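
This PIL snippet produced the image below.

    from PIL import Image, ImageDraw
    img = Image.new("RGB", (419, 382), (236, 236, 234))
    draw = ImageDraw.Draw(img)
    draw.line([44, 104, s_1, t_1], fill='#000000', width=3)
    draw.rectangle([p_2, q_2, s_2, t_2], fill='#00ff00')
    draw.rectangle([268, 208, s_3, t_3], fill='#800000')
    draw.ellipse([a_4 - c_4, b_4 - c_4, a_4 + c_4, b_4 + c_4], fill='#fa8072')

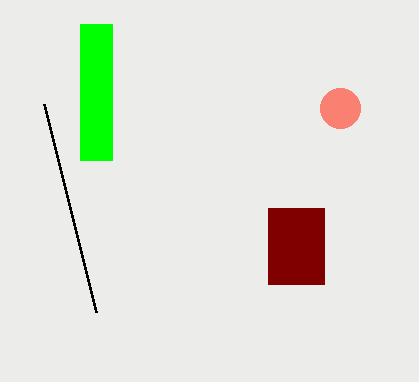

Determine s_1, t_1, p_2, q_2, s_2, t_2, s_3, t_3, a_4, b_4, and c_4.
s_1 = 96, t_1 = 312, p_2 = 80, q_2 = 24, s_2 = 112, t_2 = 160, s_3 = 324, t_3 = 284, a_4 = 340, b_4 = 108, c_4 = 20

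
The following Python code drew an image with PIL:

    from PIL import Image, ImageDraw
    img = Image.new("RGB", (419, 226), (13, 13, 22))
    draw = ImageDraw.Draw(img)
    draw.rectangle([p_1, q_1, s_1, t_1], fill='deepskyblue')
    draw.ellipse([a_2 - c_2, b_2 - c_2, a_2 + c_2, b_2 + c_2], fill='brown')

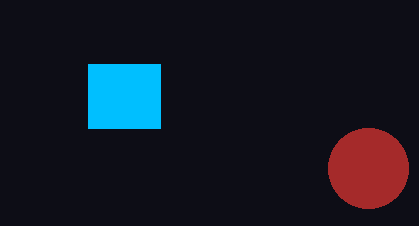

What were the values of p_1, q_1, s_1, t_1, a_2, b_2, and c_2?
p_1 = 88, q_1 = 64, s_1 = 160, t_1 = 128, a_2 = 368, b_2 = 168, c_2 = 40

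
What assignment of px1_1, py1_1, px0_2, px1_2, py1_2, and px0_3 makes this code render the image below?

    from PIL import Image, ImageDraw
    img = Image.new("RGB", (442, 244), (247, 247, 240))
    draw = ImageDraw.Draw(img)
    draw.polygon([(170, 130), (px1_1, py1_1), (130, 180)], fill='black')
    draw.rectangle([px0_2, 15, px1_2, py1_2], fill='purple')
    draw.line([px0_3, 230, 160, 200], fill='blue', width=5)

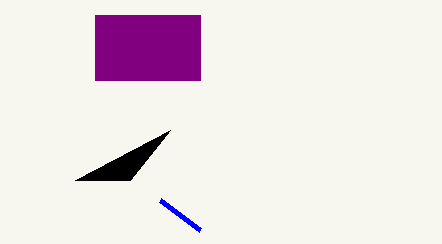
px1_1 = 75; py1_1 = 180; px0_2 = 95; px1_2 = 200; py1_2 = 80; px0_3 = 200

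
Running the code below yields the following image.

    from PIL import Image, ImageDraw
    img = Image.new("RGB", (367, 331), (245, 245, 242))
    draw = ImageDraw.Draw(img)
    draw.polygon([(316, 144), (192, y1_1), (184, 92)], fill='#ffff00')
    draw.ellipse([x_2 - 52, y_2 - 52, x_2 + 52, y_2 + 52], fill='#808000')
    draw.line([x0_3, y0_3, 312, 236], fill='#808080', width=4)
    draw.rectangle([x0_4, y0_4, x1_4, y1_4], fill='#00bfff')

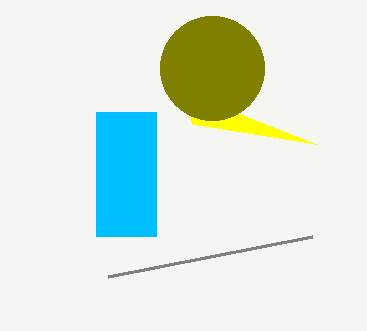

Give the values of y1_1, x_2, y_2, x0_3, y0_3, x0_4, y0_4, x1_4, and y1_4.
y1_1 = 124, x_2 = 212, y_2 = 68, x0_3 = 108, y0_3 = 276, x0_4 = 96, y0_4 = 112, x1_4 = 156, y1_4 = 236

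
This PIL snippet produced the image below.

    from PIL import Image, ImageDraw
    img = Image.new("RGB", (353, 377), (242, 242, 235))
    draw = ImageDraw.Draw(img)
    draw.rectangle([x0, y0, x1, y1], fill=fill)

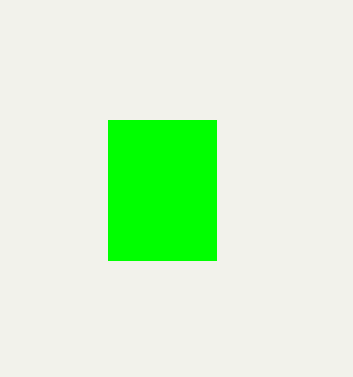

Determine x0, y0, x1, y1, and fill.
x0 = 108
y0 = 120
x1 = 216
y1 = 260
fill = 'lime'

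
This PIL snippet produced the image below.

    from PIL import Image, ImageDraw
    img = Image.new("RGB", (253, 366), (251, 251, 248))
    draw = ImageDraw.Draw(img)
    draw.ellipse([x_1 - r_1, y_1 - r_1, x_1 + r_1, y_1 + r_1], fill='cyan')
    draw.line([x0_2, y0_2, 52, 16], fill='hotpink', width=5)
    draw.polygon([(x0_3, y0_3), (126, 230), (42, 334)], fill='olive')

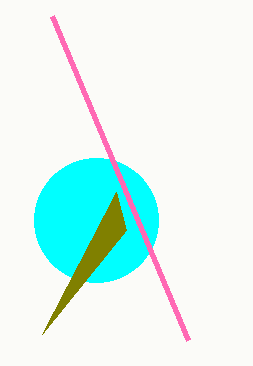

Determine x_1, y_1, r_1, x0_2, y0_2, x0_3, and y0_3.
x_1 = 96; y_1 = 220; r_1 = 62; x0_2 = 188; y0_2 = 340; x0_3 = 116; y0_3 = 192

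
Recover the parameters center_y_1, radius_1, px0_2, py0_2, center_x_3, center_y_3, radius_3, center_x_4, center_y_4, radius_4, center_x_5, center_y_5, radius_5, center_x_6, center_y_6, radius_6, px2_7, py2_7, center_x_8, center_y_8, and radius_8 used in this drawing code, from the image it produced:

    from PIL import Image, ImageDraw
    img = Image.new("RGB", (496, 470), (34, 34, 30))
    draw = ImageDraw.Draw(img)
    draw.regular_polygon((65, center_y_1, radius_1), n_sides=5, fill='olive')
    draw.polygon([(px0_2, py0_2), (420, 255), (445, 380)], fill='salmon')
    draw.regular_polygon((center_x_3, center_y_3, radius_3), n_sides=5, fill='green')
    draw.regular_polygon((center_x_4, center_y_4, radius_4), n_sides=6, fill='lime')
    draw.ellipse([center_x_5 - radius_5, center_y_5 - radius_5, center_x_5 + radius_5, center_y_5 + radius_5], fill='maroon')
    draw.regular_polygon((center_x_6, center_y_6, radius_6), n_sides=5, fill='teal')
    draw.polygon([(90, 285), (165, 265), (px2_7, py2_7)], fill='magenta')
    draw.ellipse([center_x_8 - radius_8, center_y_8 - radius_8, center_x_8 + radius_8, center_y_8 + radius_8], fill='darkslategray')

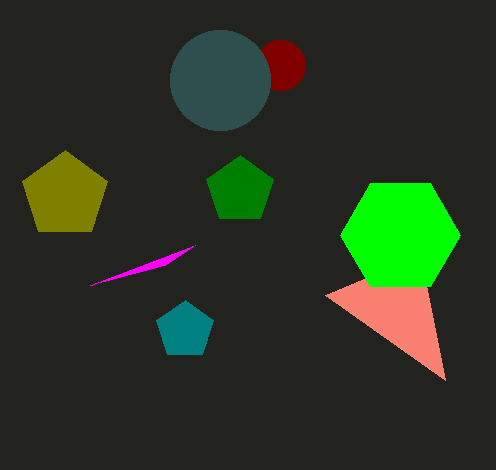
center_y_1 = 195, radius_1 = 45, px0_2 = 325, py0_2 = 295, center_x_3 = 240, center_y_3 = 190, radius_3 = 35, center_x_4 = 400, center_y_4 = 235, radius_4 = 60, center_x_5 = 280, center_y_5 = 65, radius_5 = 25, center_x_6 = 185, center_y_6 = 330, radius_6 = 30, px2_7 = 195, py2_7 = 245, center_x_8 = 220, center_y_8 = 80, radius_8 = 50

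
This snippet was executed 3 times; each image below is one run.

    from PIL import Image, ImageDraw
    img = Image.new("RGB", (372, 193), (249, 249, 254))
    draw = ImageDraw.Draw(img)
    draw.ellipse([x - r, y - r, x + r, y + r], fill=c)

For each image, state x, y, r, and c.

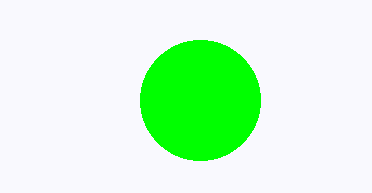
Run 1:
x = 200, y = 100, r = 60, c = 'lime'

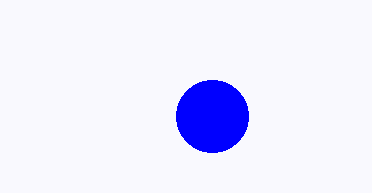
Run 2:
x = 212
y = 116
r = 36
c = 'blue'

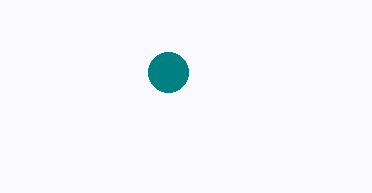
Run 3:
x = 168; y = 72; r = 20; c = 'teal'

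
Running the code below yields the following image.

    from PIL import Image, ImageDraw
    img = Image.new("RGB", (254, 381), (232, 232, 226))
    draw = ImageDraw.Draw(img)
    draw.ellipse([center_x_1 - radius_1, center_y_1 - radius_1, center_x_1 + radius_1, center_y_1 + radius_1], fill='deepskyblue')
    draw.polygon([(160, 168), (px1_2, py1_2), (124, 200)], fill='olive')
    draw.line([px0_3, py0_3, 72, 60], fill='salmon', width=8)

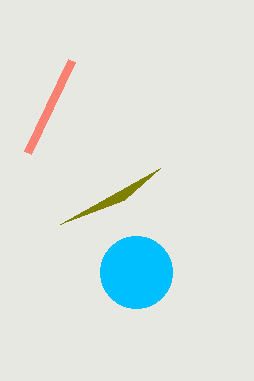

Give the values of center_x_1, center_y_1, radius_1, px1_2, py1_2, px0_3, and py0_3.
center_x_1 = 136
center_y_1 = 272
radius_1 = 36
px1_2 = 60
py1_2 = 224
px0_3 = 28
py0_3 = 152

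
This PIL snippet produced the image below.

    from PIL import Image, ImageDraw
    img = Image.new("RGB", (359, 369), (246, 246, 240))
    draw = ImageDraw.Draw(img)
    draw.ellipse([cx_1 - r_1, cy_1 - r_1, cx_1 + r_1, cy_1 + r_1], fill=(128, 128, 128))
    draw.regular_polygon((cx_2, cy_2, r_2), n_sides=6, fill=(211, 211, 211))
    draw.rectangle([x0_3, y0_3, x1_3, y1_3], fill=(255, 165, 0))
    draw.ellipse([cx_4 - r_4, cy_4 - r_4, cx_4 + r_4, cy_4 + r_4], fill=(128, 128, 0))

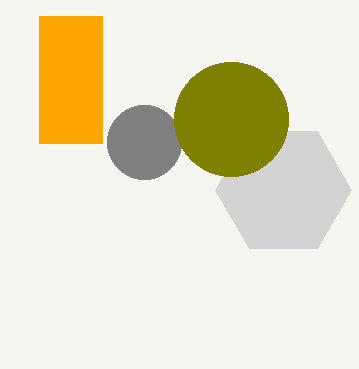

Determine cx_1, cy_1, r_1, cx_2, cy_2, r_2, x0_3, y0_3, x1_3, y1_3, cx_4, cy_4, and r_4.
cx_1 = 144; cy_1 = 142; r_1 = 37; cx_2 = 283; cy_2 = 190; r_2 = 68; x0_3 = 39; y0_3 = 16; x1_3 = 102; y1_3 = 143; cx_4 = 231; cy_4 = 119; r_4 = 57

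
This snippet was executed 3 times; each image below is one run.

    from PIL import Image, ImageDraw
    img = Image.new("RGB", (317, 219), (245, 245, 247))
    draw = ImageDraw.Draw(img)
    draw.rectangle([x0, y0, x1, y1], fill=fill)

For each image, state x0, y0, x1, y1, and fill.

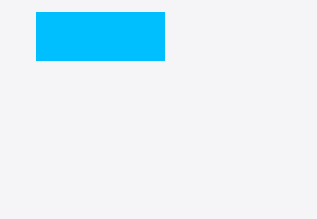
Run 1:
x0 = 36, y0 = 12, x1 = 164, y1 = 60, fill = 'deepskyblue'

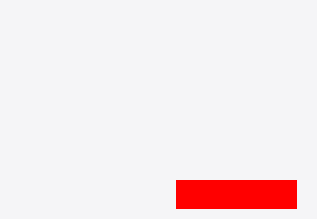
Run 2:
x0 = 176, y0 = 180, x1 = 296, y1 = 208, fill = 'red'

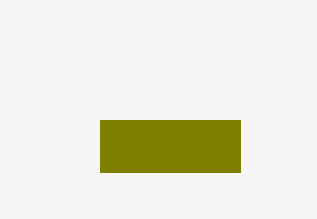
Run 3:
x0 = 100, y0 = 120, x1 = 240, y1 = 172, fill = 'olive'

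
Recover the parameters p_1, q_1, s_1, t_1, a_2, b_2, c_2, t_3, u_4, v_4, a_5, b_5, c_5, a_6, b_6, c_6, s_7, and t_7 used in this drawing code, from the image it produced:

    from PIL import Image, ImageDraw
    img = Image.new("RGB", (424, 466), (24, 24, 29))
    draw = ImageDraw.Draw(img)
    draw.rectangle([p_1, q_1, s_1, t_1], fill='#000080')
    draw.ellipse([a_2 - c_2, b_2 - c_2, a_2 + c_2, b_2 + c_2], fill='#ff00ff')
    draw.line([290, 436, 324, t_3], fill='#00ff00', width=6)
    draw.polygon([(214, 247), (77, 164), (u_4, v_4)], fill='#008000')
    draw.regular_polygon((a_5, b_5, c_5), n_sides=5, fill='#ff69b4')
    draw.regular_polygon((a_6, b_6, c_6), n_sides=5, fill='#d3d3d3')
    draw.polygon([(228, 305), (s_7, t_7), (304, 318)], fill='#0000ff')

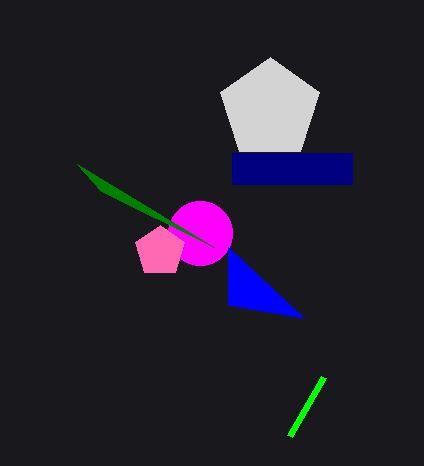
p_1 = 232
q_1 = 153
s_1 = 352
t_1 = 184
a_2 = 200
b_2 = 233
c_2 = 32
t_3 = 377
u_4 = 101
v_4 = 191
a_5 = 160
b_5 = 251
c_5 = 26
a_6 = 270
b_6 = 109
c_6 = 52
s_7 = 228
t_7 = 247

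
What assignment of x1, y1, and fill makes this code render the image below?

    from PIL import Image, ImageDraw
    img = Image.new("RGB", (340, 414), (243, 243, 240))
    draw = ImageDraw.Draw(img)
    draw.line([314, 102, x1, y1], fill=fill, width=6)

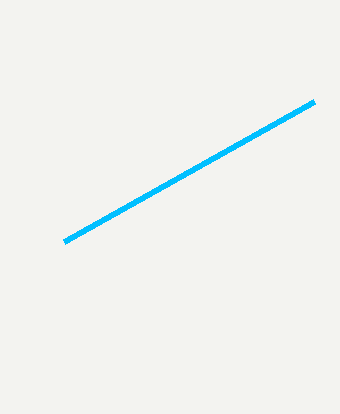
x1 = 64
y1 = 242
fill = 'deepskyblue'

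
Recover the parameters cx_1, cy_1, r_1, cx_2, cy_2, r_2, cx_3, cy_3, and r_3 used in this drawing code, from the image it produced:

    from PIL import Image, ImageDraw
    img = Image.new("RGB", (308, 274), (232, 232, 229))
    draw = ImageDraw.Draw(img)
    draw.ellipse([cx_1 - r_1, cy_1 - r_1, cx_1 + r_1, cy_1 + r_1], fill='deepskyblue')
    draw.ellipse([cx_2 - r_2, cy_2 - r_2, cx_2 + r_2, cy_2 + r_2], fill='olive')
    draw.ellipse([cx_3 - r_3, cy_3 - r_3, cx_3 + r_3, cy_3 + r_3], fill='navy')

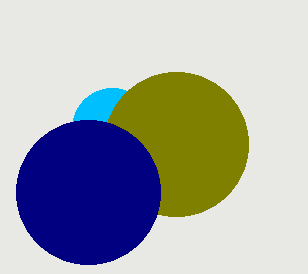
cx_1 = 112, cy_1 = 128, r_1 = 40, cx_2 = 176, cy_2 = 144, r_2 = 72, cx_3 = 88, cy_3 = 192, r_3 = 72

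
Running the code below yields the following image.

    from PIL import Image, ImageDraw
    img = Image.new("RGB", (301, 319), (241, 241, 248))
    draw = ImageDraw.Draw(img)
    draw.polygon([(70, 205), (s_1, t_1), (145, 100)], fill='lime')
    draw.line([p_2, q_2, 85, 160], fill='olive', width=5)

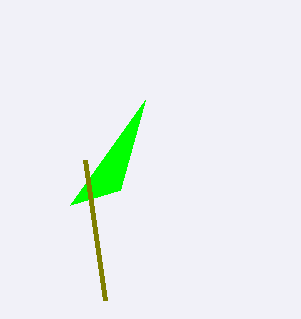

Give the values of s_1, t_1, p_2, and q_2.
s_1 = 120; t_1 = 190; p_2 = 105; q_2 = 300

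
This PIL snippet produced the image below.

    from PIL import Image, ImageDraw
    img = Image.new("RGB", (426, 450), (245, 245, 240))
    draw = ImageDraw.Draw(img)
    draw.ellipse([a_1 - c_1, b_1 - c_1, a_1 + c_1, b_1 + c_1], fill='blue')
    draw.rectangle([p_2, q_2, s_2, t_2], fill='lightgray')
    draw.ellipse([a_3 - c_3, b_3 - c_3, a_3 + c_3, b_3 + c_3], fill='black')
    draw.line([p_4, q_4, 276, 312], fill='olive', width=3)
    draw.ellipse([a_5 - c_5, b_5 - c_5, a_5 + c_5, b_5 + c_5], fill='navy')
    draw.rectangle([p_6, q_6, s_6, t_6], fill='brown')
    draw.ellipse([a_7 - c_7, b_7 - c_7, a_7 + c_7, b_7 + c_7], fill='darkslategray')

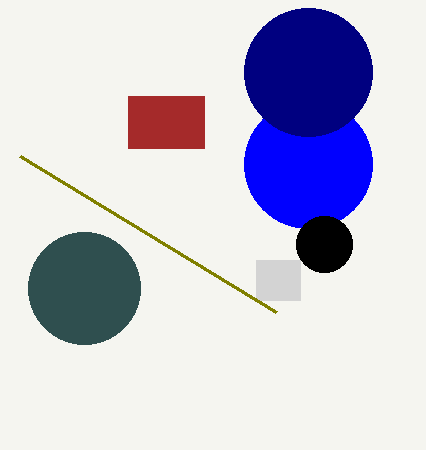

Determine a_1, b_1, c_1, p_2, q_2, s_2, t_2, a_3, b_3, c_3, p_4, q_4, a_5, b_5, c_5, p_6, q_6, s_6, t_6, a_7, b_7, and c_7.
a_1 = 308; b_1 = 164; c_1 = 64; p_2 = 256; q_2 = 260; s_2 = 300; t_2 = 300; a_3 = 324; b_3 = 244; c_3 = 28; p_4 = 20; q_4 = 156; a_5 = 308; b_5 = 72; c_5 = 64; p_6 = 128; q_6 = 96; s_6 = 204; t_6 = 148; a_7 = 84; b_7 = 288; c_7 = 56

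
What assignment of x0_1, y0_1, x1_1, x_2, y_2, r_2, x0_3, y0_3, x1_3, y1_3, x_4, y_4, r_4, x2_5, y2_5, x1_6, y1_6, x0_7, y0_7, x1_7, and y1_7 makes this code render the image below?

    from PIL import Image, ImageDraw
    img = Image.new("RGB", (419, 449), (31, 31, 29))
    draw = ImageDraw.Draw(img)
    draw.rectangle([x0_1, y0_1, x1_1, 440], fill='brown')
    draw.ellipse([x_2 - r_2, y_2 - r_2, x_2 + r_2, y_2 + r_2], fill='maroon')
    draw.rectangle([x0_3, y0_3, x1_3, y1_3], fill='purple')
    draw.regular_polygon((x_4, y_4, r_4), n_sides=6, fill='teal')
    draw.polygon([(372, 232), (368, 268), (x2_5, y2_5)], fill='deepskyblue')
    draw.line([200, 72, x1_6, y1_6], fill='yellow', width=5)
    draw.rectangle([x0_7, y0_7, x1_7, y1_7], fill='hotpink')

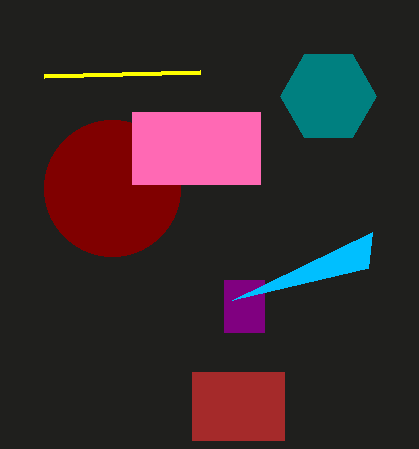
x0_1 = 192, y0_1 = 372, x1_1 = 284, x_2 = 112, y_2 = 188, r_2 = 68, x0_3 = 224, y0_3 = 280, x1_3 = 264, y1_3 = 332, x_4 = 328, y_4 = 96, r_4 = 48, x2_5 = 232, y2_5 = 300, x1_6 = 44, y1_6 = 76, x0_7 = 132, y0_7 = 112, x1_7 = 260, y1_7 = 184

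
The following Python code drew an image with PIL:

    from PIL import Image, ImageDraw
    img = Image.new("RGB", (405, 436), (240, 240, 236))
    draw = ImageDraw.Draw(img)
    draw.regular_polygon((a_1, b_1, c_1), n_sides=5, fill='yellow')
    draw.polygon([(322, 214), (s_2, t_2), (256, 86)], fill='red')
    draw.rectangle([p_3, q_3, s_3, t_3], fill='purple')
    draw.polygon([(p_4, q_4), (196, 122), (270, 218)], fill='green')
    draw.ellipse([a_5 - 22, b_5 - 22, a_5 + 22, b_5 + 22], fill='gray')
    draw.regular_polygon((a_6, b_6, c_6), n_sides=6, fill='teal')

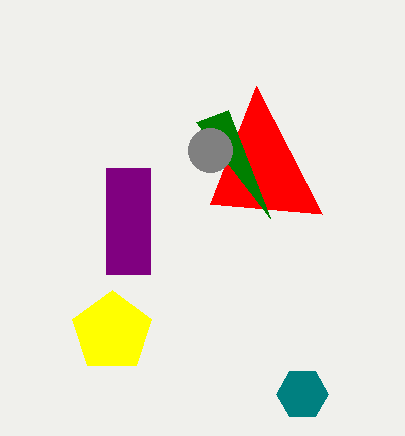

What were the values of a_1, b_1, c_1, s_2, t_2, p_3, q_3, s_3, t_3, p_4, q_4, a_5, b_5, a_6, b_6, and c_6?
a_1 = 112
b_1 = 332
c_1 = 42
s_2 = 210
t_2 = 204
p_3 = 106
q_3 = 168
s_3 = 150
t_3 = 274
p_4 = 228
q_4 = 110
a_5 = 210
b_5 = 150
a_6 = 302
b_6 = 394
c_6 = 26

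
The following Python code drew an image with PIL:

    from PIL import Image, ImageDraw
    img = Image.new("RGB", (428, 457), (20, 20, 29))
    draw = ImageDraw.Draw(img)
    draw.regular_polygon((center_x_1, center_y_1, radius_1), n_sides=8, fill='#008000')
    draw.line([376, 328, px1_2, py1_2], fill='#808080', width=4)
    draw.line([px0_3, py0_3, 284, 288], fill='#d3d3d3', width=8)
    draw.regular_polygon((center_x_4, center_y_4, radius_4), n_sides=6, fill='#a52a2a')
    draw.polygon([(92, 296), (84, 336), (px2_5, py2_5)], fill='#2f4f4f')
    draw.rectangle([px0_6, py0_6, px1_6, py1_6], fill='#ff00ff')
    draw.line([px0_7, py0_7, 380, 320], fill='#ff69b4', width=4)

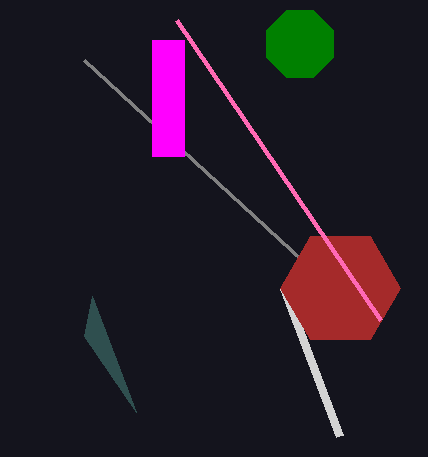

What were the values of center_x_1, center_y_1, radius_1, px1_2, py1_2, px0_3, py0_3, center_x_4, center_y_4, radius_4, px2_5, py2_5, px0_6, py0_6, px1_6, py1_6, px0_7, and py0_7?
center_x_1 = 300; center_y_1 = 44; radius_1 = 36; px1_2 = 84; py1_2 = 60; px0_3 = 340; py0_3 = 436; center_x_4 = 340; center_y_4 = 288; radius_4 = 60; px2_5 = 136; py2_5 = 412; px0_6 = 152; py0_6 = 40; px1_6 = 184; py1_6 = 156; px0_7 = 176; py0_7 = 20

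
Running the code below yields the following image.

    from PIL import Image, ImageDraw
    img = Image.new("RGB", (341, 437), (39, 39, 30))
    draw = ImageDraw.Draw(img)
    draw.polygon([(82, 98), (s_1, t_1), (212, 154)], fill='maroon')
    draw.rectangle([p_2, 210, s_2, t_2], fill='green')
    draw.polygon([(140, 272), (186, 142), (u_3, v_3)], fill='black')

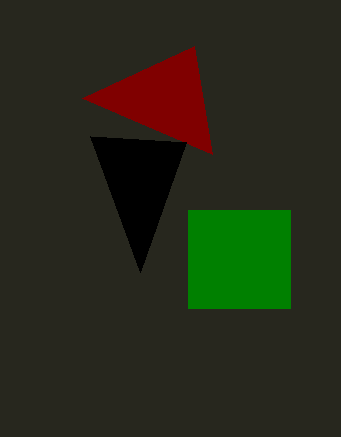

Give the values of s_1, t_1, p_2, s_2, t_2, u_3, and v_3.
s_1 = 194, t_1 = 46, p_2 = 188, s_2 = 290, t_2 = 308, u_3 = 90, v_3 = 136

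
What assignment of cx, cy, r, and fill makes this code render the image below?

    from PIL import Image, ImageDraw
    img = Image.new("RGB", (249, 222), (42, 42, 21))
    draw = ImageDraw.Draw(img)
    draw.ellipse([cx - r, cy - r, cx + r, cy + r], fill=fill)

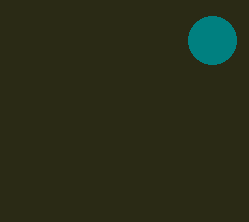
cx = 212, cy = 40, r = 24, fill = 'teal'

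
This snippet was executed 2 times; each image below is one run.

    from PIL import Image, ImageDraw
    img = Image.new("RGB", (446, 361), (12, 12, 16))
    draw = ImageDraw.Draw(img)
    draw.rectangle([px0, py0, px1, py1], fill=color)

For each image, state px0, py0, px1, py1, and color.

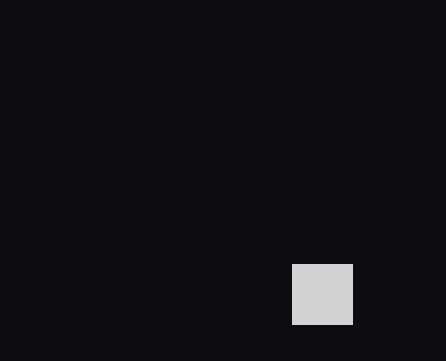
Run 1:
px0 = 292; py0 = 264; px1 = 352; py1 = 324; color = 'lightgray'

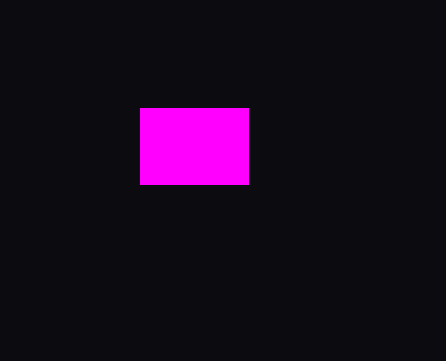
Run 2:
px0 = 140
py0 = 108
px1 = 248
py1 = 184
color = 'magenta'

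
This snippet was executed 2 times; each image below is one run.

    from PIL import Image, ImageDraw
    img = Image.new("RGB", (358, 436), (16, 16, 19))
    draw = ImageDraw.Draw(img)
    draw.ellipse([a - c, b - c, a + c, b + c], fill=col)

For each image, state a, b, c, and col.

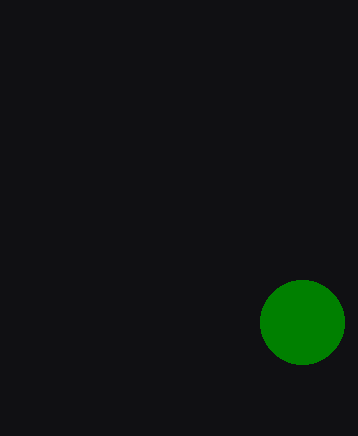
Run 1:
a = 302
b = 322
c = 42
col = 'green'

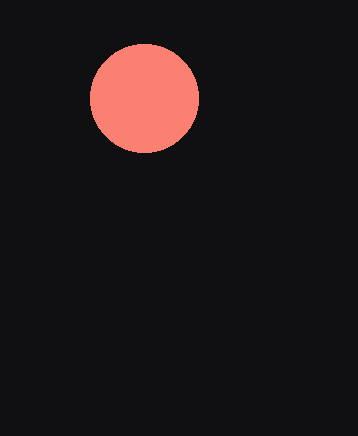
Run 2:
a = 144, b = 98, c = 54, col = 'salmon'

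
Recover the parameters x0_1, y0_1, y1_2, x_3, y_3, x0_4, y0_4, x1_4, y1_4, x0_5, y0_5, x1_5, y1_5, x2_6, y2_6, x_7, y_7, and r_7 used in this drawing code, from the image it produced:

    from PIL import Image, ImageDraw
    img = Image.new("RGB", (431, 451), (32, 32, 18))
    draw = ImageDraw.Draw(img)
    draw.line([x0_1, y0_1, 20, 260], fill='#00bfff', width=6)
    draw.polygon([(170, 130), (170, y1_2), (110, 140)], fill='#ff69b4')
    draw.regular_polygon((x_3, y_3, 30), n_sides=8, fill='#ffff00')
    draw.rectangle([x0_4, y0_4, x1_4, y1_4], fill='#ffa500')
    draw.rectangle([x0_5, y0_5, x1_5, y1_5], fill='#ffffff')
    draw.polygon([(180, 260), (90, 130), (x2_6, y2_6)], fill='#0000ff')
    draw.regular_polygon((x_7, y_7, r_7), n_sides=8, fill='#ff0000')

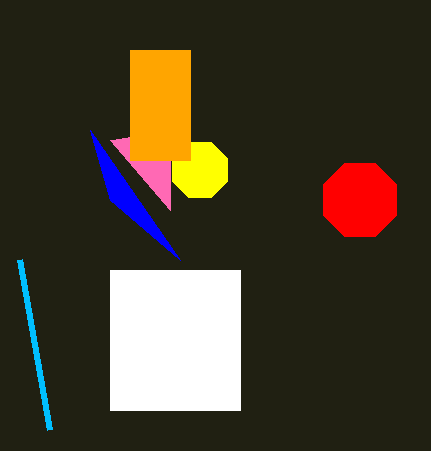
x0_1 = 50; y0_1 = 430; y1_2 = 210; x_3 = 200; y_3 = 170; x0_4 = 130; y0_4 = 50; x1_4 = 190; y1_4 = 160; x0_5 = 110; y0_5 = 270; x1_5 = 240; y1_5 = 410; x2_6 = 110; y2_6 = 200; x_7 = 360; y_7 = 200; r_7 = 40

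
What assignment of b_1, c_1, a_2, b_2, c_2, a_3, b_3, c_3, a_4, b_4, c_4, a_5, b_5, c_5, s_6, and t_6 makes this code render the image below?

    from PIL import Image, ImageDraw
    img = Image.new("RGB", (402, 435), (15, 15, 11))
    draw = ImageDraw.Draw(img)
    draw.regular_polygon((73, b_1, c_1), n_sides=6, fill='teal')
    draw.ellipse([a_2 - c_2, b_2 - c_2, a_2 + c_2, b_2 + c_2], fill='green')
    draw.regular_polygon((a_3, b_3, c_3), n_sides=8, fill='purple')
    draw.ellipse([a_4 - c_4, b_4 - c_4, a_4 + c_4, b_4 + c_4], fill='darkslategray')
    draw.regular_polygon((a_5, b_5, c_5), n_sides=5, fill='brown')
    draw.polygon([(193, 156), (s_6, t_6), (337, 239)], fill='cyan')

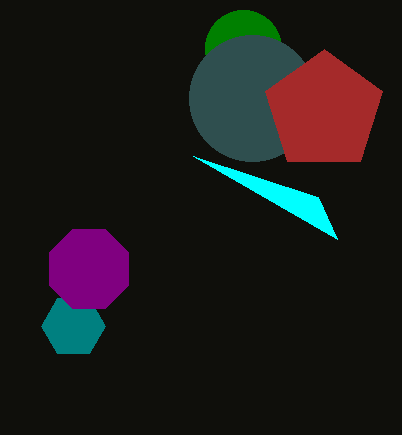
b_1 = 326; c_1 = 32; a_2 = 243; b_2 = 48; c_2 = 38; a_3 = 89; b_3 = 269; c_3 = 43; a_4 = 252; b_4 = 98; c_4 = 63; a_5 = 324; b_5 = 111; c_5 = 62; s_6 = 318; t_6 = 197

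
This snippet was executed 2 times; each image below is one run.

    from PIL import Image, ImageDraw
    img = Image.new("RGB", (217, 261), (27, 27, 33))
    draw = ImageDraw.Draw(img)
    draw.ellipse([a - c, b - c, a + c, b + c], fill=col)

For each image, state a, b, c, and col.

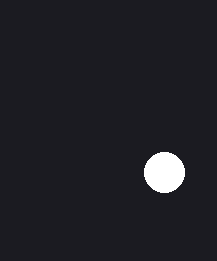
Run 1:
a = 164, b = 172, c = 20, col = 'white'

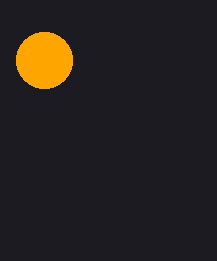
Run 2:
a = 44, b = 60, c = 28, col = 'orange'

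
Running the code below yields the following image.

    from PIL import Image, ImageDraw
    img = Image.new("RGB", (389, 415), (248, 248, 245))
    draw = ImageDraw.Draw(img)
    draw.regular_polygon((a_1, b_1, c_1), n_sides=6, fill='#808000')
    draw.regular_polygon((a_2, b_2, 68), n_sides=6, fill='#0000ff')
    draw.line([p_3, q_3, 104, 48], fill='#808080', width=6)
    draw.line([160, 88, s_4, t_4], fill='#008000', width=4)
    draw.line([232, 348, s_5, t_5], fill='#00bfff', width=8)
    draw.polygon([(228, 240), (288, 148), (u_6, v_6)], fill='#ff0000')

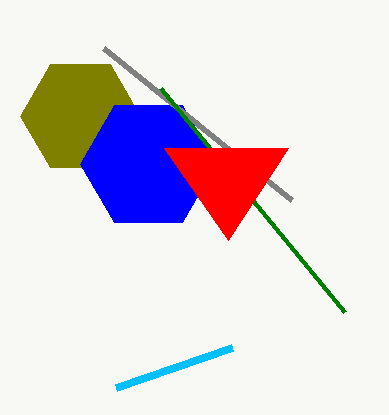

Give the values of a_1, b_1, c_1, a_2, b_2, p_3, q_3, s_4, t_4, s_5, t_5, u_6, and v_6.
a_1 = 80; b_1 = 116; c_1 = 60; a_2 = 148; b_2 = 164; p_3 = 292; q_3 = 200; s_4 = 344; t_4 = 312; s_5 = 116; t_5 = 388; u_6 = 164; v_6 = 148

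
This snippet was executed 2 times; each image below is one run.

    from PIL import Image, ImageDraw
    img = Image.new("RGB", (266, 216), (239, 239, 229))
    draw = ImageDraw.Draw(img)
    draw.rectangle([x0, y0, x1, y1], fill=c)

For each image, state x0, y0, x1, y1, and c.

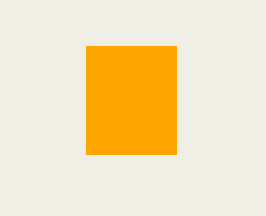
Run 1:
x0 = 86
y0 = 46
x1 = 176
y1 = 154
c = 'orange'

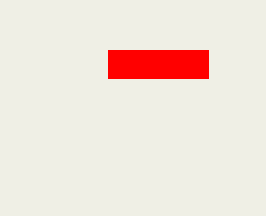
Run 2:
x0 = 108; y0 = 50; x1 = 208; y1 = 78; c = 'red'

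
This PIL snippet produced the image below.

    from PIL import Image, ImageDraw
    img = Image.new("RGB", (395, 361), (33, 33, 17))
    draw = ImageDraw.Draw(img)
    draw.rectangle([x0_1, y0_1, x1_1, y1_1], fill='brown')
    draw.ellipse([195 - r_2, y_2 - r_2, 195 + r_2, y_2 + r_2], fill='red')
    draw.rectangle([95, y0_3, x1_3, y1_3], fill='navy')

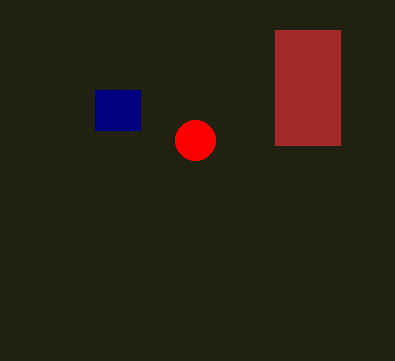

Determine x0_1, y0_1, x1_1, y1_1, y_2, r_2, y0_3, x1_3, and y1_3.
x0_1 = 275, y0_1 = 30, x1_1 = 340, y1_1 = 145, y_2 = 140, r_2 = 20, y0_3 = 90, x1_3 = 140, y1_3 = 130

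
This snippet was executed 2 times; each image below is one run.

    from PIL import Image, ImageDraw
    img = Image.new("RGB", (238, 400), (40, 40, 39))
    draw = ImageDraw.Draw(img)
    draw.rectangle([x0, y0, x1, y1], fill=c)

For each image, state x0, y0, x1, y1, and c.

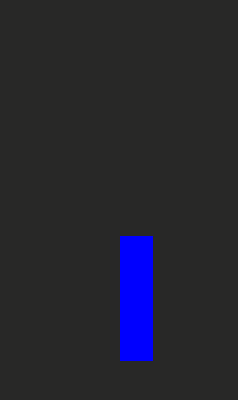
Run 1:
x0 = 120, y0 = 236, x1 = 152, y1 = 360, c = 'blue'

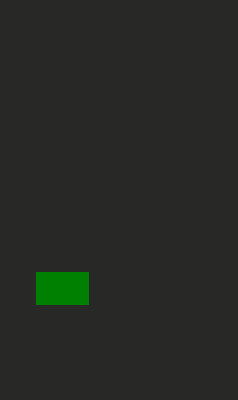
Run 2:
x0 = 36; y0 = 272; x1 = 88; y1 = 304; c = 'green'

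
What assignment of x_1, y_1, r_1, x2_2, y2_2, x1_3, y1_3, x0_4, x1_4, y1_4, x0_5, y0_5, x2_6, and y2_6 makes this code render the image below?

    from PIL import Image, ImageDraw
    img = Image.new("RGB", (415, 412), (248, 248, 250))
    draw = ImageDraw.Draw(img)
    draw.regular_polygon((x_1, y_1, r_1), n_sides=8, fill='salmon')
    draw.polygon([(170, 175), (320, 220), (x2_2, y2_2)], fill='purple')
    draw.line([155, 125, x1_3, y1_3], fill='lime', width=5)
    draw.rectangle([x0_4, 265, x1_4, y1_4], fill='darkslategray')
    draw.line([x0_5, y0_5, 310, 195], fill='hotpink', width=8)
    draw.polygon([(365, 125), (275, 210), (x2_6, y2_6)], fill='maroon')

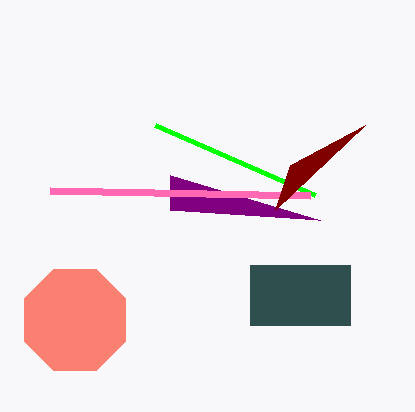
x_1 = 75; y_1 = 320; r_1 = 55; x2_2 = 170; y2_2 = 210; x1_3 = 315; y1_3 = 195; x0_4 = 250; x1_4 = 350; y1_4 = 325; x0_5 = 50; y0_5 = 190; x2_6 = 290; y2_6 = 165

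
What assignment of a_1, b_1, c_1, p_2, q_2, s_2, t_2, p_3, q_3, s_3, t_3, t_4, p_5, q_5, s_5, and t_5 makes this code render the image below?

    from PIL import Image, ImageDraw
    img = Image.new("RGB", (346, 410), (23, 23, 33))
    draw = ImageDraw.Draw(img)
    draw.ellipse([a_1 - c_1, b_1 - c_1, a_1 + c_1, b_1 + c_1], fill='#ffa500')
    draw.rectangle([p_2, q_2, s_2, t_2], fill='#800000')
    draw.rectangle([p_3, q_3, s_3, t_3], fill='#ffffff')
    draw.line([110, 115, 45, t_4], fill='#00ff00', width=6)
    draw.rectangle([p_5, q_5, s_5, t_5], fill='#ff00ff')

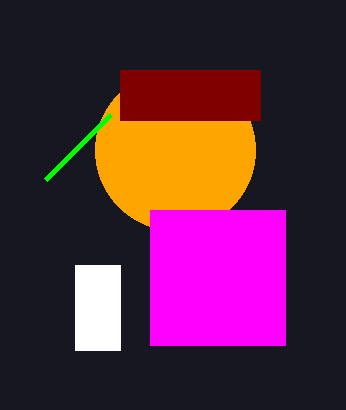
a_1 = 175, b_1 = 150, c_1 = 80, p_2 = 120, q_2 = 70, s_2 = 260, t_2 = 120, p_3 = 75, q_3 = 265, s_3 = 120, t_3 = 350, t_4 = 180, p_5 = 150, q_5 = 210, s_5 = 285, t_5 = 345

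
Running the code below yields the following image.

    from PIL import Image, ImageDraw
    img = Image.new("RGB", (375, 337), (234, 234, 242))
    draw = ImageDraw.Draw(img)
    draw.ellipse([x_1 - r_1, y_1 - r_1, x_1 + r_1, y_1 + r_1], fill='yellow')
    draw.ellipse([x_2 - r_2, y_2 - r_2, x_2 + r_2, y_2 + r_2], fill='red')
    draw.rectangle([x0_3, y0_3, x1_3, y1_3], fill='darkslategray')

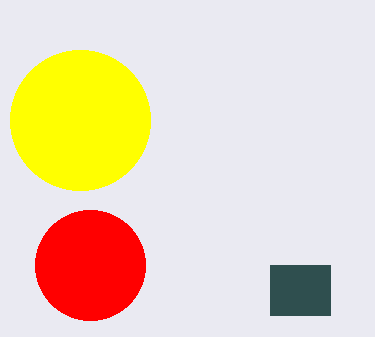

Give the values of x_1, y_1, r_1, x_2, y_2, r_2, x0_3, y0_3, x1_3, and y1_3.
x_1 = 80
y_1 = 120
r_1 = 70
x_2 = 90
y_2 = 265
r_2 = 55
x0_3 = 270
y0_3 = 265
x1_3 = 330
y1_3 = 315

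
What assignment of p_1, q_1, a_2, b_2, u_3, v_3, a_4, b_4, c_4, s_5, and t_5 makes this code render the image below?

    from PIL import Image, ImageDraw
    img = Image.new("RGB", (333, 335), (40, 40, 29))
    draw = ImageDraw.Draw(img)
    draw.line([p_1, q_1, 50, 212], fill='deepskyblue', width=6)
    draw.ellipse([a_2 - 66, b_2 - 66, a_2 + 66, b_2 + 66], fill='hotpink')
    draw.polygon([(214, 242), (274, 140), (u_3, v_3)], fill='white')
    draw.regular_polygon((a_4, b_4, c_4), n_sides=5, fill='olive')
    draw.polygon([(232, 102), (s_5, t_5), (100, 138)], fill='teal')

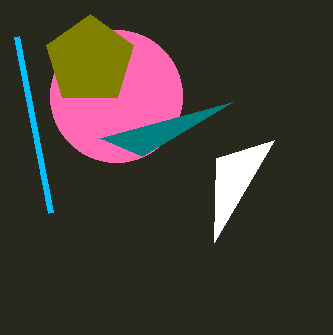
p_1 = 16
q_1 = 36
a_2 = 116
b_2 = 96
u_3 = 216
v_3 = 158
a_4 = 90
b_4 = 60
c_4 = 46
s_5 = 142
t_5 = 156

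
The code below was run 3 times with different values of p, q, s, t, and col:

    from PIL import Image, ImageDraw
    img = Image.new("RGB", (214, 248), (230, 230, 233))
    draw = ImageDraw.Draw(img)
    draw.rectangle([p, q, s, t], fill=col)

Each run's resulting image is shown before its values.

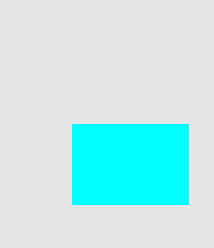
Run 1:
p = 72
q = 124
s = 188
t = 204
col = 'cyan'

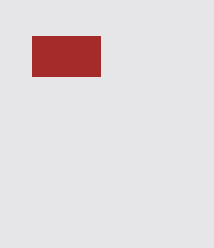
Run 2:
p = 32
q = 36
s = 100
t = 76
col = 'brown'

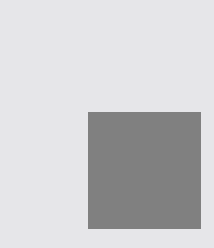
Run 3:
p = 88, q = 112, s = 200, t = 228, col = 'gray'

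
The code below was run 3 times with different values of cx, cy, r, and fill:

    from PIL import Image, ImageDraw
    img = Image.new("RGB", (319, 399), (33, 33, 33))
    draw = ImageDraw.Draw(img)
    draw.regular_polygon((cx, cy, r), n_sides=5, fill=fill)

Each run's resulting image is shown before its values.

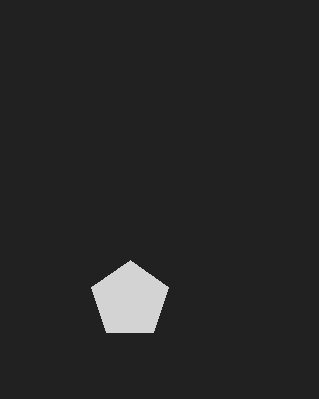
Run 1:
cx = 130; cy = 300; r = 40; fill = 'lightgray'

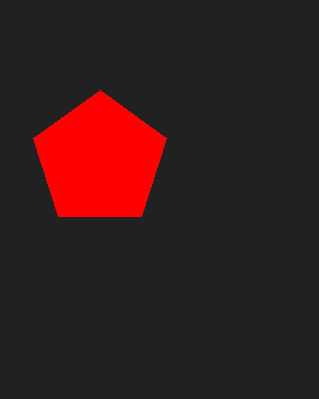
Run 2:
cx = 100
cy = 160
r = 70
fill = 'red'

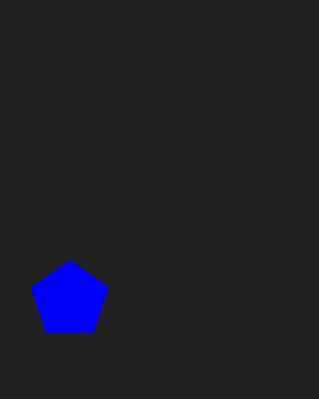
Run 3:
cx = 70; cy = 300; r = 40; fill = 'blue'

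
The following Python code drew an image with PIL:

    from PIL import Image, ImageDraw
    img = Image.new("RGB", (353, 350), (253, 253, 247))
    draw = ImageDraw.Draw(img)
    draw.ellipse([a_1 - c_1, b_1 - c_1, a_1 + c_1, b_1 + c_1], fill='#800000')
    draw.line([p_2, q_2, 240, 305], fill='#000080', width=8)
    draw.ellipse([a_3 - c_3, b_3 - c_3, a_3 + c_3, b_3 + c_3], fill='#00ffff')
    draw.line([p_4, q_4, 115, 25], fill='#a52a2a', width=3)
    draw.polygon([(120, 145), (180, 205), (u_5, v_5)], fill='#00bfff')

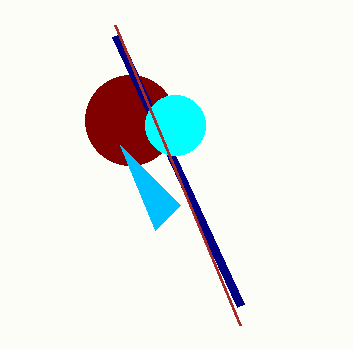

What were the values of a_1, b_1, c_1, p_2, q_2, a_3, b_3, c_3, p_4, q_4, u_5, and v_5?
a_1 = 130, b_1 = 120, c_1 = 45, p_2 = 115, q_2 = 35, a_3 = 175, b_3 = 125, c_3 = 30, p_4 = 240, q_4 = 325, u_5 = 155, v_5 = 230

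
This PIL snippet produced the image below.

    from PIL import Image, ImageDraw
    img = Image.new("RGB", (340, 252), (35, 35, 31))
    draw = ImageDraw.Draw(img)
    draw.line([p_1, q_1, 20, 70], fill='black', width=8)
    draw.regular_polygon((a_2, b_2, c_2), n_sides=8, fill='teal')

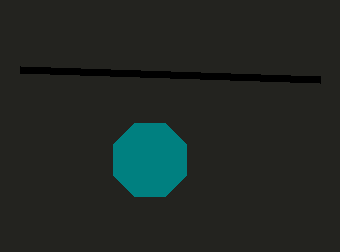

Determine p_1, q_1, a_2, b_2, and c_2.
p_1 = 320, q_1 = 80, a_2 = 150, b_2 = 160, c_2 = 40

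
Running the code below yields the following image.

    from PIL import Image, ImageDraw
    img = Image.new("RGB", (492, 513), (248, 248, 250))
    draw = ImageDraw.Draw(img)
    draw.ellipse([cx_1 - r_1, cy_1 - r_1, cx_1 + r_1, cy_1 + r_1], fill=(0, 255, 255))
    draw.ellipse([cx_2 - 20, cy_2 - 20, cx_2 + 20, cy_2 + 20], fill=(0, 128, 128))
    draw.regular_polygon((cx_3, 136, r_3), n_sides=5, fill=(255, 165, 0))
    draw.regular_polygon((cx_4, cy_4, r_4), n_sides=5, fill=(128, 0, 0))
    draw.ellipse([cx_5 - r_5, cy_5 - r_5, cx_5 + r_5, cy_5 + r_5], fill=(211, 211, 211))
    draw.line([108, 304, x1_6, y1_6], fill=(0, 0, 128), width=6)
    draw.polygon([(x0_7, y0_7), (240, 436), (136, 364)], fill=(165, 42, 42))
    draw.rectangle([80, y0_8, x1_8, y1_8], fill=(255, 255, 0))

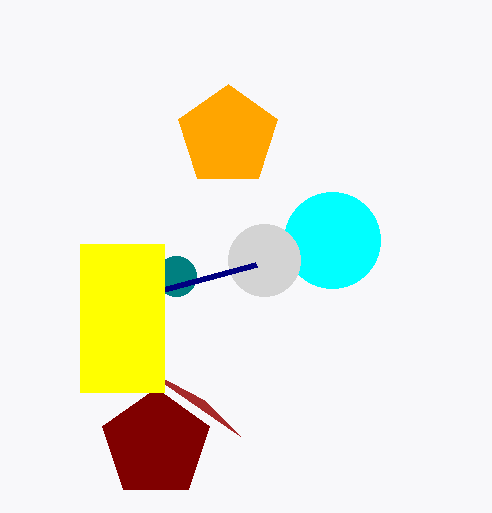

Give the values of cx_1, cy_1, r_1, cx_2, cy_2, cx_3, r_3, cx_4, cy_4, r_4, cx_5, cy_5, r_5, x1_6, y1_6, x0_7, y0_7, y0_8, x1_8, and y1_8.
cx_1 = 332; cy_1 = 240; r_1 = 48; cx_2 = 176; cy_2 = 276; cx_3 = 228; r_3 = 52; cx_4 = 156; cy_4 = 444; r_4 = 56; cx_5 = 264; cy_5 = 260; r_5 = 36; x1_6 = 256; y1_6 = 264; x0_7 = 204; y0_7 = 400; y0_8 = 244; x1_8 = 164; y1_8 = 392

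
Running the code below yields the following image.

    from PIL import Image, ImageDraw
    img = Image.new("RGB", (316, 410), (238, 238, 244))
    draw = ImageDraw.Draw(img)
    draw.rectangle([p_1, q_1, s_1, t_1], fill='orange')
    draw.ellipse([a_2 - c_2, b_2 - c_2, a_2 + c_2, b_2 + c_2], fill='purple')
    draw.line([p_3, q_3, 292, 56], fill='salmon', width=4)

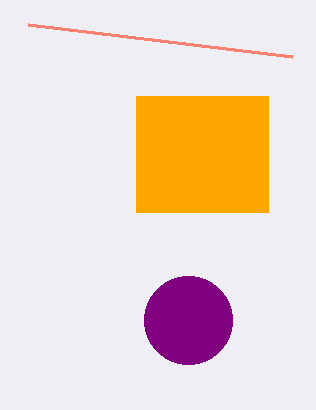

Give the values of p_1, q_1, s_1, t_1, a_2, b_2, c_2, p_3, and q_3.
p_1 = 136, q_1 = 96, s_1 = 268, t_1 = 212, a_2 = 188, b_2 = 320, c_2 = 44, p_3 = 28, q_3 = 24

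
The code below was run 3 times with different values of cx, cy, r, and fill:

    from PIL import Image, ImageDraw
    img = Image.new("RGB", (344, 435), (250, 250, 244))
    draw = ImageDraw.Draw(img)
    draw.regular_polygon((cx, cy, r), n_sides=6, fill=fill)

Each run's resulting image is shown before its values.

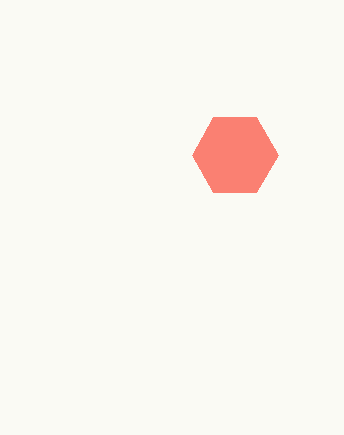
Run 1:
cx = 235
cy = 155
r = 43
fill = 'salmon'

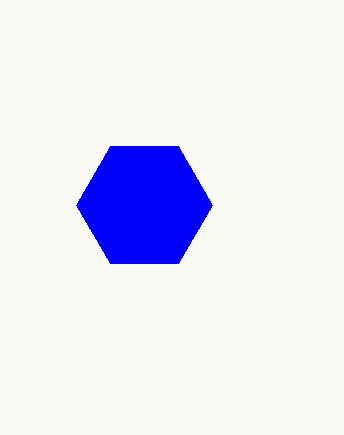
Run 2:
cx = 144; cy = 205; r = 68; fill = 'blue'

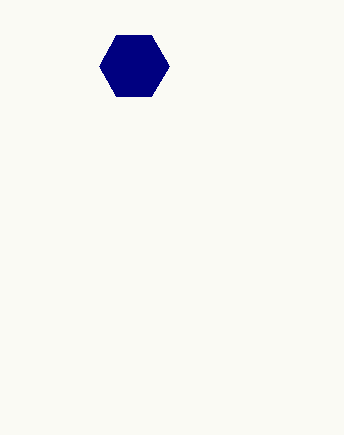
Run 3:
cx = 134
cy = 66
r = 35
fill = 'navy'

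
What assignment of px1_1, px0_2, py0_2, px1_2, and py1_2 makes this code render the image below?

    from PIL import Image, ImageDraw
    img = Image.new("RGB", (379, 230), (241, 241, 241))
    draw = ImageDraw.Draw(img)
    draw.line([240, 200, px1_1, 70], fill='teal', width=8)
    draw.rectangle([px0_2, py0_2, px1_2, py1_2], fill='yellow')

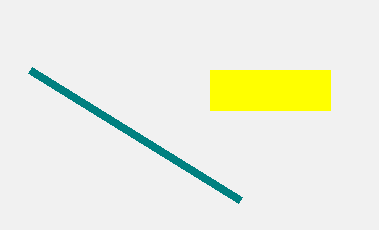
px1_1 = 30
px0_2 = 210
py0_2 = 70
px1_2 = 330
py1_2 = 110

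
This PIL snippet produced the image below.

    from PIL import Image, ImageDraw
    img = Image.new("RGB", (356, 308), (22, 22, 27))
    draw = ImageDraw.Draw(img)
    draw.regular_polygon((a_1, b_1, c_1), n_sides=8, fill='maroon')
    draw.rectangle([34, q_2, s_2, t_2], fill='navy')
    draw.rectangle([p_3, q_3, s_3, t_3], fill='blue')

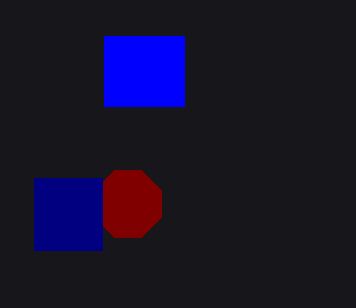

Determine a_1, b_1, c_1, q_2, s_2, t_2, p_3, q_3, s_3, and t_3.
a_1 = 128, b_1 = 204, c_1 = 36, q_2 = 178, s_2 = 102, t_2 = 250, p_3 = 104, q_3 = 36, s_3 = 184, t_3 = 106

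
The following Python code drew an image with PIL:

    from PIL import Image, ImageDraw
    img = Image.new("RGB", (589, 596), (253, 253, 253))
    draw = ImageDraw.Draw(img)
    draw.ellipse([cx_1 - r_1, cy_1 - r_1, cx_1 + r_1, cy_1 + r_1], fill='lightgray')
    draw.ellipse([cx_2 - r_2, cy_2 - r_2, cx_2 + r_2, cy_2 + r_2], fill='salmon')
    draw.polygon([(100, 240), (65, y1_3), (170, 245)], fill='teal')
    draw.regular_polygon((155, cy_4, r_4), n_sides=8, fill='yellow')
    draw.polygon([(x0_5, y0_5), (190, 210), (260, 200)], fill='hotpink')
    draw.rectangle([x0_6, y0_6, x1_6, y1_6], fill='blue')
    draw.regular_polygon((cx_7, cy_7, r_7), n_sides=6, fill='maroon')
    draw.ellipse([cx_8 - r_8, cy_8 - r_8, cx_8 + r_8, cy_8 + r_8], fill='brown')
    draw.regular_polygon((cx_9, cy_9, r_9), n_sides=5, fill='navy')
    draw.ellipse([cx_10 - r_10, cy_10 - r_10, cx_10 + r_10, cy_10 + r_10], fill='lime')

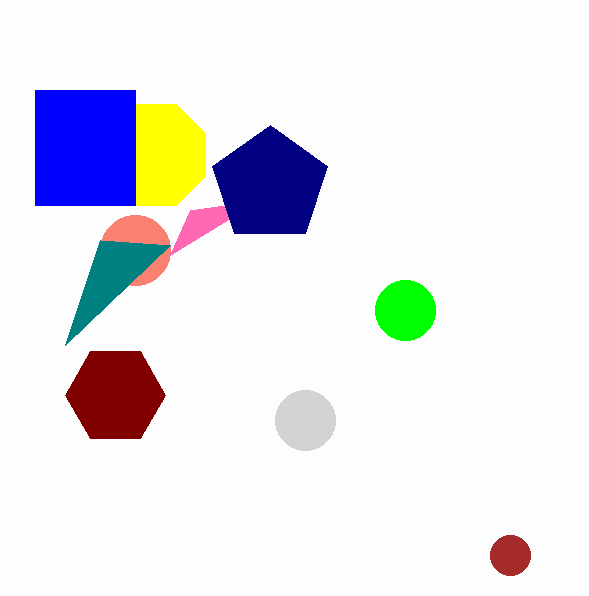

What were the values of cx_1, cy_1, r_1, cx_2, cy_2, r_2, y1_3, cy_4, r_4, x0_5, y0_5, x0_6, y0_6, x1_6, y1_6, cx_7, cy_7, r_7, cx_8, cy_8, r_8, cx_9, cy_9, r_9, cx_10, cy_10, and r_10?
cx_1 = 305
cy_1 = 420
r_1 = 30
cx_2 = 135
cy_2 = 250
r_2 = 35
y1_3 = 345
cy_4 = 155
r_4 = 55
x0_5 = 170
y0_5 = 255
x0_6 = 35
y0_6 = 90
x1_6 = 135
y1_6 = 205
cx_7 = 115
cy_7 = 395
r_7 = 50
cx_8 = 510
cy_8 = 555
r_8 = 20
cx_9 = 270
cy_9 = 185
r_9 = 60
cx_10 = 405
cy_10 = 310
r_10 = 30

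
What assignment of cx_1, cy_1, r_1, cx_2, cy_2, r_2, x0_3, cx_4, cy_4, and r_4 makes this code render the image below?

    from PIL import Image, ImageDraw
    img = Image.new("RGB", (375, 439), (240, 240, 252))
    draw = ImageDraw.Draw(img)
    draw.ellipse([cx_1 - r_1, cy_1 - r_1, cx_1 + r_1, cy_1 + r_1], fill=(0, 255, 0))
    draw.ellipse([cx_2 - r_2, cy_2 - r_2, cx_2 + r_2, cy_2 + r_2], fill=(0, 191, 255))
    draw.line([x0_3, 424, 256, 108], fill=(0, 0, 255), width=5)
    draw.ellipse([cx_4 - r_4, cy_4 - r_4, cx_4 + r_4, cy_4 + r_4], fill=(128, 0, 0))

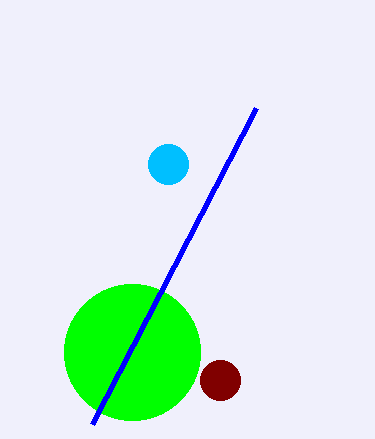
cx_1 = 132; cy_1 = 352; r_1 = 68; cx_2 = 168; cy_2 = 164; r_2 = 20; x0_3 = 92; cx_4 = 220; cy_4 = 380; r_4 = 20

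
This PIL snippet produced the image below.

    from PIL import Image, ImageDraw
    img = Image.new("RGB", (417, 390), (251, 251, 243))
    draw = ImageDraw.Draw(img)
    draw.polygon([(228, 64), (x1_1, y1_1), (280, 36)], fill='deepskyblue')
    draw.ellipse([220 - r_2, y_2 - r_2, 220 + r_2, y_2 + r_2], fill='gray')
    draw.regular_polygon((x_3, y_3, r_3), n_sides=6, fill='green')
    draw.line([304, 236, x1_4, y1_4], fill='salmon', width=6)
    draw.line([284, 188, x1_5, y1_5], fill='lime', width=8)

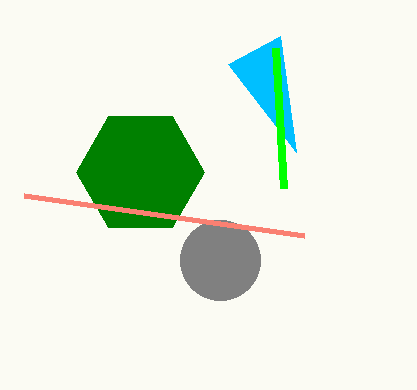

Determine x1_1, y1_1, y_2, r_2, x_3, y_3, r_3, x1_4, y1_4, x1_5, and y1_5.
x1_1 = 296
y1_1 = 152
y_2 = 260
r_2 = 40
x_3 = 140
y_3 = 172
r_3 = 64
x1_4 = 24
y1_4 = 196
x1_5 = 276
y1_5 = 48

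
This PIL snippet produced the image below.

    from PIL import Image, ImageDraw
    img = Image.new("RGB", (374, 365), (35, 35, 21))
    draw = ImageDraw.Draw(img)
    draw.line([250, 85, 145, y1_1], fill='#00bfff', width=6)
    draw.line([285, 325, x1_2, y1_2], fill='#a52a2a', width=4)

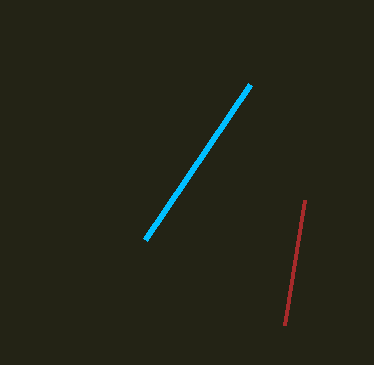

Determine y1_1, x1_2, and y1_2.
y1_1 = 240, x1_2 = 305, y1_2 = 200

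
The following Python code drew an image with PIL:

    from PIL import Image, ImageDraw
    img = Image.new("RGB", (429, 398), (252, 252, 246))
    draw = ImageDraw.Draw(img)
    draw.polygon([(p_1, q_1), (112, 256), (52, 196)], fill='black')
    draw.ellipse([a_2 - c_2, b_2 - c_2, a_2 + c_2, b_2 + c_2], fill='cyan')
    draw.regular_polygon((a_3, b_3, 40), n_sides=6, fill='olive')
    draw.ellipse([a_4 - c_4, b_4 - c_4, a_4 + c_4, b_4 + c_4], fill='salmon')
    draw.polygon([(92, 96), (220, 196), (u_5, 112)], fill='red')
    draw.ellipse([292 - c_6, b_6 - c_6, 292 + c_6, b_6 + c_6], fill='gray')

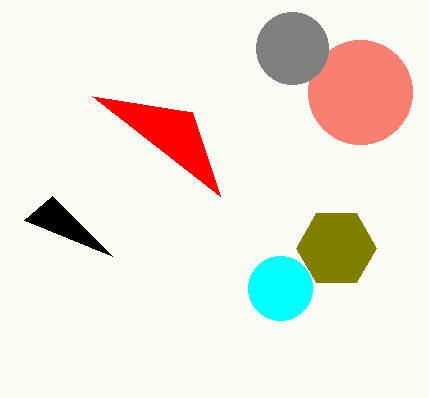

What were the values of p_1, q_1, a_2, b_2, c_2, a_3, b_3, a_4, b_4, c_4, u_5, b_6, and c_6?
p_1 = 24; q_1 = 220; a_2 = 280; b_2 = 288; c_2 = 32; a_3 = 336; b_3 = 248; a_4 = 360; b_4 = 92; c_4 = 52; u_5 = 192; b_6 = 48; c_6 = 36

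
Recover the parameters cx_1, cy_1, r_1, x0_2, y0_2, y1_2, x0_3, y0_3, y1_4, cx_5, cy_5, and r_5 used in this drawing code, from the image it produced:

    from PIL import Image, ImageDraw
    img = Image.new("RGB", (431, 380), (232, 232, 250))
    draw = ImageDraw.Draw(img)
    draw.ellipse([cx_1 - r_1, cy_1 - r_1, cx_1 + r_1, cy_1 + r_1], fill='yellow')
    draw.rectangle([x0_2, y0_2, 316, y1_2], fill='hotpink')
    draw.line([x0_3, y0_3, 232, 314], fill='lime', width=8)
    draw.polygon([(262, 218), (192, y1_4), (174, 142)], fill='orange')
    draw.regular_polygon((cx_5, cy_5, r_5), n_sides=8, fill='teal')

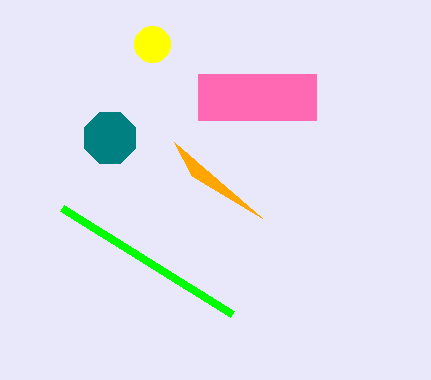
cx_1 = 152, cy_1 = 44, r_1 = 18, x0_2 = 198, y0_2 = 74, y1_2 = 120, x0_3 = 62, y0_3 = 208, y1_4 = 176, cx_5 = 110, cy_5 = 138, r_5 = 28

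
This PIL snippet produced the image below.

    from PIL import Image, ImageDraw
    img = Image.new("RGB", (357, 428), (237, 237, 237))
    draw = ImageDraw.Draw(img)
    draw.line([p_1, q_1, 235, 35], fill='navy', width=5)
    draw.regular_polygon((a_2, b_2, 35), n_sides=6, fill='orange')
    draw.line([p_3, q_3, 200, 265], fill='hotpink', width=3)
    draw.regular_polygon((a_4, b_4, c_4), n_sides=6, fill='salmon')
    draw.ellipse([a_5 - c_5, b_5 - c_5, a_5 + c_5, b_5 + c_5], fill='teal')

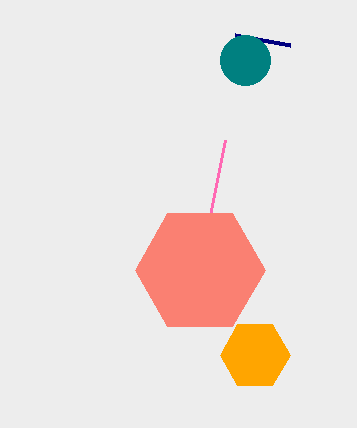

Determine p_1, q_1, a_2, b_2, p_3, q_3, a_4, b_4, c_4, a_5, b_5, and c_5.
p_1 = 290, q_1 = 45, a_2 = 255, b_2 = 355, p_3 = 225, q_3 = 140, a_4 = 200, b_4 = 270, c_4 = 65, a_5 = 245, b_5 = 60, c_5 = 25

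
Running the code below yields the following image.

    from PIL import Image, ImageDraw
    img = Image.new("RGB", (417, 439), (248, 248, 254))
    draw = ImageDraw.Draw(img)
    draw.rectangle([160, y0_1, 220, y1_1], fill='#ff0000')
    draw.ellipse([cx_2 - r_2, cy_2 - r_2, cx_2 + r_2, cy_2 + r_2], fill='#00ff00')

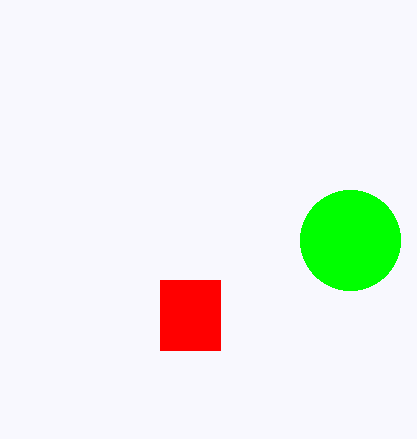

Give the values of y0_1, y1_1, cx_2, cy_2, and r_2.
y0_1 = 280, y1_1 = 350, cx_2 = 350, cy_2 = 240, r_2 = 50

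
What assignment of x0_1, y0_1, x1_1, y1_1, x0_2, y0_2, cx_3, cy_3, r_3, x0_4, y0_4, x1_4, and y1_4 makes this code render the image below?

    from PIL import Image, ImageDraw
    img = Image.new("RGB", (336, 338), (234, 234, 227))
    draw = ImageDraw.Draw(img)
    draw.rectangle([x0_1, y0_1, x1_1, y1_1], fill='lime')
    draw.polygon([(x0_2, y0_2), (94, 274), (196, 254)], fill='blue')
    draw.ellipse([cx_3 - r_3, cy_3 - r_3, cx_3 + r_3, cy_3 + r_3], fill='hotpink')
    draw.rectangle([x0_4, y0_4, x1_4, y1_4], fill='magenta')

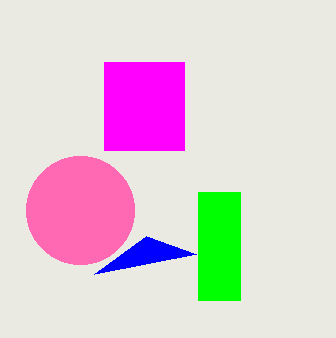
x0_1 = 198; y0_1 = 192; x1_1 = 240; y1_1 = 300; x0_2 = 146; y0_2 = 236; cx_3 = 80; cy_3 = 210; r_3 = 54; x0_4 = 104; y0_4 = 62; x1_4 = 184; y1_4 = 150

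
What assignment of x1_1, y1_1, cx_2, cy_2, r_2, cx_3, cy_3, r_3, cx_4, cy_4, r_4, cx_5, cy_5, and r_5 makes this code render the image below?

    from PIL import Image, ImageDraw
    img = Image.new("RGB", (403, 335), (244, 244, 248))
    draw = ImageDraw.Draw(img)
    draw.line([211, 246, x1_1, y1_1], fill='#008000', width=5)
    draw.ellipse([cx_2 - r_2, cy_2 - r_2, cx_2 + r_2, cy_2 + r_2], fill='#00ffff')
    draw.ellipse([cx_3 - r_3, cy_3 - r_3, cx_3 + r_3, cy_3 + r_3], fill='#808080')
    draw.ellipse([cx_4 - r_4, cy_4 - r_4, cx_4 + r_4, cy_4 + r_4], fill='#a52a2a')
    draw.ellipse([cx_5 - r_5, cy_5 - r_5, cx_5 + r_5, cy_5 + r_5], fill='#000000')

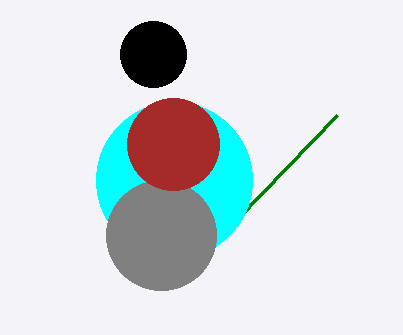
x1_1 = 337; y1_1 = 115; cx_2 = 174; cy_2 = 180; r_2 = 78; cx_3 = 161; cy_3 = 235; r_3 = 55; cx_4 = 173; cy_4 = 144; r_4 = 46; cx_5 = 153; cy_5 = 54; r_5 = 33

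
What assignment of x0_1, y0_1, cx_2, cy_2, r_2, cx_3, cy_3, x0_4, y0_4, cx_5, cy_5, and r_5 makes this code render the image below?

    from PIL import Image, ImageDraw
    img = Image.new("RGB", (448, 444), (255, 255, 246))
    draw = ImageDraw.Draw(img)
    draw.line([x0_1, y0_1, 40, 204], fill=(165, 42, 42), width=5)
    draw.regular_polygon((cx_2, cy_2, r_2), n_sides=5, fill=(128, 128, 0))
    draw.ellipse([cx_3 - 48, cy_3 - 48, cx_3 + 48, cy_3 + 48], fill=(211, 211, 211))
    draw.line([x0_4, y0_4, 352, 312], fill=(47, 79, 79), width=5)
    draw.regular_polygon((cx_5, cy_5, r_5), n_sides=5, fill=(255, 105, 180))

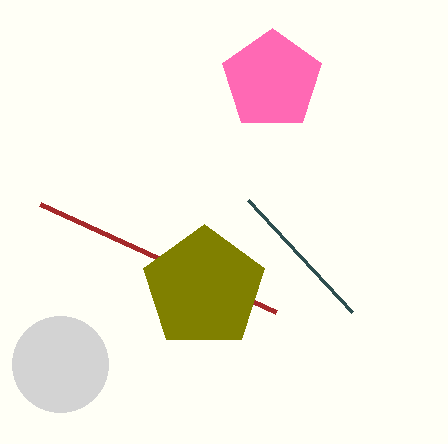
x0_1 = 276, y0_1 = 312, cx_2 = 204, cy_2 = 288, r_2 = 64, cx_3 = 60, cy_3 = 364, x0_4 = 248, y0_4 = 200, cx_5 = 272, cy_5 = 80, r_5 = 52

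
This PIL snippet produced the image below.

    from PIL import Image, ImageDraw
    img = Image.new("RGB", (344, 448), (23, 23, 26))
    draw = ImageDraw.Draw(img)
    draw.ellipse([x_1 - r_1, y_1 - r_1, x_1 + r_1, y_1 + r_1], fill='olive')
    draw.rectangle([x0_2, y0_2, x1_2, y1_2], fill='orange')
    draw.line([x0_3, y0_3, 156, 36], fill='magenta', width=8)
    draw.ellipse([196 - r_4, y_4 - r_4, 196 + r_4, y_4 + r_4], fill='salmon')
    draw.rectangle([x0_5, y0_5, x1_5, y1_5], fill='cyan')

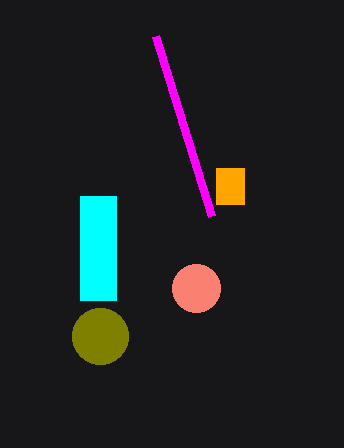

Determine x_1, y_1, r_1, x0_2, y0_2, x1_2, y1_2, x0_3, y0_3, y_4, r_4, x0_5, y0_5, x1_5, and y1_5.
x_1 = 100, y_1 = 336, r_1 = 28, x0_2 = 216, y0_2 = 168, x1_2 = 244, y1_2 = 204, x0_3 = 212, y0_3 = 216, y_4 = 288, r_4 = 24, x0_5 = 80, y0_5 = 196, x1_5 = 116, y1_5 = 300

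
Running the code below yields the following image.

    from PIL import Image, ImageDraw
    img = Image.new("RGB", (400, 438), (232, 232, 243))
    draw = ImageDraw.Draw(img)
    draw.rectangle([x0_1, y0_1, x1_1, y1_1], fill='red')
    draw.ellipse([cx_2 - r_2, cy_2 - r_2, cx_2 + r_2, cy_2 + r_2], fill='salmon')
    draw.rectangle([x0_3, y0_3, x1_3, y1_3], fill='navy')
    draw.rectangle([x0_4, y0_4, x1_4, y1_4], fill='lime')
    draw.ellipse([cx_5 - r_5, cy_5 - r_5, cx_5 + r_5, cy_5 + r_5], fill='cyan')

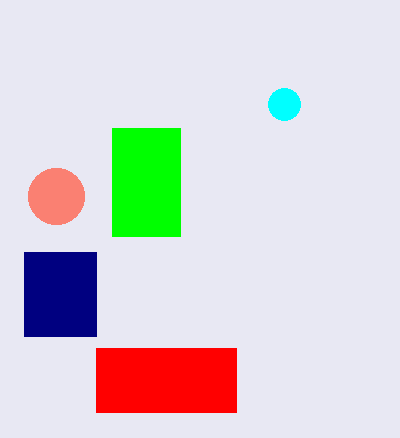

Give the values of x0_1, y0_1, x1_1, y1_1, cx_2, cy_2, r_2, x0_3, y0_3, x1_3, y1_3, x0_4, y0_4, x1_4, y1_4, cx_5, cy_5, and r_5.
x0_1 = 96
y0_1 = 348
x1_1 = 236
y1_1 = 412
cx_2 = 56
cy_2 = 196
r_2 = 28
x0_3 = 24
y0_3 = 252
x1_3 = 96
y1_3 = 336
x0_4 = 112
y0_4 = 128
x1_4 = 180
y1_4 = 236
cx_5 = 284
cy_5 = 104
r_5 = 16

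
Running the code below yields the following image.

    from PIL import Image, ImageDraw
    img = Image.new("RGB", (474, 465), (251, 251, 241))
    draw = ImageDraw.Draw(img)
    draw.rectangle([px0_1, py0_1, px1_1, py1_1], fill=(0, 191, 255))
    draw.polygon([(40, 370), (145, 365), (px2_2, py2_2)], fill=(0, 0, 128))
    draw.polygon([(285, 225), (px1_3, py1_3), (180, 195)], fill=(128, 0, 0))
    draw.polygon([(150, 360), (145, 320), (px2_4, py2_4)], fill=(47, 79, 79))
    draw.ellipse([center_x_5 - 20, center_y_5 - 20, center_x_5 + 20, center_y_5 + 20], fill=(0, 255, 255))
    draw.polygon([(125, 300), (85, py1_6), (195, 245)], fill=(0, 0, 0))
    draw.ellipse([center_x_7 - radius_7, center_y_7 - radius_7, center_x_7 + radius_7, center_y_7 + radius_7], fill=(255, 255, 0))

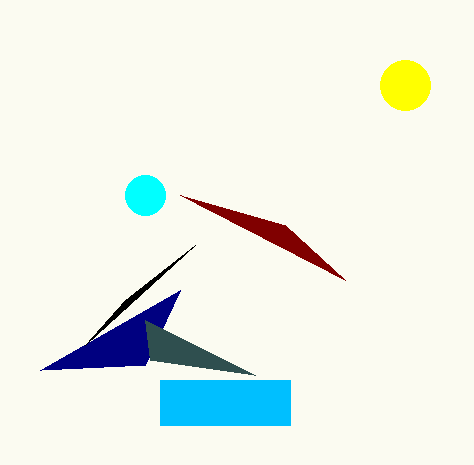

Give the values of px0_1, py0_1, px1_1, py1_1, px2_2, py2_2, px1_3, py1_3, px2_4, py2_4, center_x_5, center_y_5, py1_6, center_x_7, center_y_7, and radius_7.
px0_1 = 160; py0_1 = 380; px1_1 = 290; py1_1 = 425; px2_2 = 180; py2_2 = 290; px1_3 = 345; py1_3 = 280; px2_4 = 255; py2_4 = 375; center_x_5 = 145; center_y_5 = 195; py1_6 = 345; center_x_7 = 405; center_y_7 = 85; radius_7 = 25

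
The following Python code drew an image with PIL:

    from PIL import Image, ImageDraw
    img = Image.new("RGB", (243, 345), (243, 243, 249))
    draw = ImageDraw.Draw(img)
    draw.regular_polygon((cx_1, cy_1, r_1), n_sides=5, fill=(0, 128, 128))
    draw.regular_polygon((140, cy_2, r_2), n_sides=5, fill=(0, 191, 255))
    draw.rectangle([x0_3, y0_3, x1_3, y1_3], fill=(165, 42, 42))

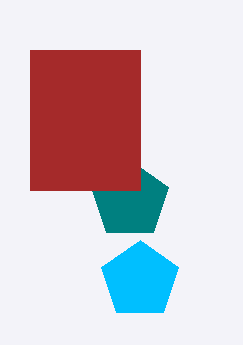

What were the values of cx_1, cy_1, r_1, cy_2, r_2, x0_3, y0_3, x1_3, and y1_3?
cx_1 = 130
cy_1 = 200
r_1 = 40
cy_2 = 280
r_2 = 40
x0_3 = 30
y0_3 = 50
x1_3 = 140
y1_3 = 190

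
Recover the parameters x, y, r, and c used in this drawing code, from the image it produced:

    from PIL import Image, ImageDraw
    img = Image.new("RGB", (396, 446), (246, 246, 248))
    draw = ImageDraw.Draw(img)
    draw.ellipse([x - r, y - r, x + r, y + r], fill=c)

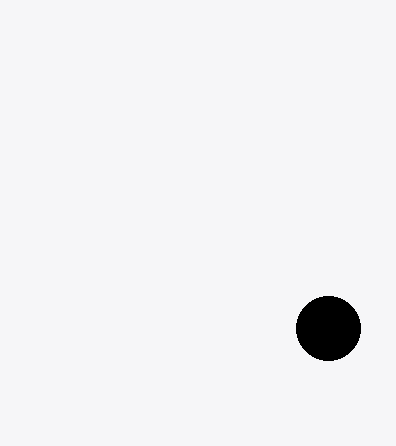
x = 328, y = 328, r = 32, c = 'black'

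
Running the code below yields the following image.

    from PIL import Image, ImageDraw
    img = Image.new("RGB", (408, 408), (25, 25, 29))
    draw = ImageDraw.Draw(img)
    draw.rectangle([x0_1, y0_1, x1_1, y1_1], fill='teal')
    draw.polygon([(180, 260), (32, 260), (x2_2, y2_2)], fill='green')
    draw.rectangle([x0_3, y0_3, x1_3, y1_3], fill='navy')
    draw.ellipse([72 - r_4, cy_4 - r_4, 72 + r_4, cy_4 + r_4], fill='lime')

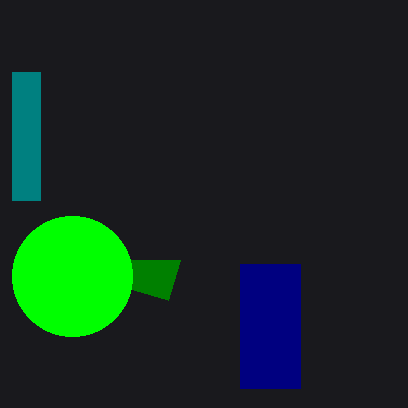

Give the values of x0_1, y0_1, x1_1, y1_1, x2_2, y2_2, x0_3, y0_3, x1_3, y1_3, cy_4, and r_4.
x0_1 = 12; y0_1 = 72; x1_1 = 40; y1_1 = 200; x2_2 = 168; y2_2 = 300; x0_3 = 240; y0_3 = 264; x1_3 = 300; y1_3 = 388; cy_4 = 276; r_4 = 60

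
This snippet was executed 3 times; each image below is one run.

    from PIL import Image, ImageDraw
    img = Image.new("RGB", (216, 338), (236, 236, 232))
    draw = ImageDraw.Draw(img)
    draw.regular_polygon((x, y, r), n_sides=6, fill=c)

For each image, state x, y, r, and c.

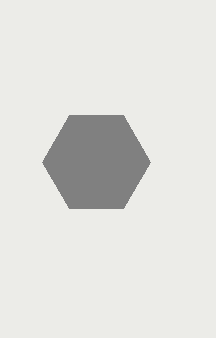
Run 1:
x = 96, y = 162, r = 54, c = 'gray'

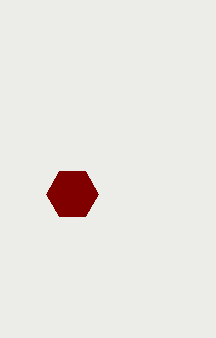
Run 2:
x = 72, y = 194, r = 26, c = 'maroon'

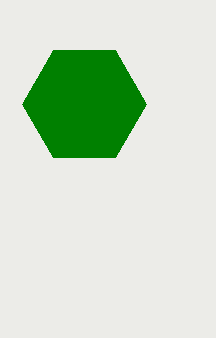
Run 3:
x = 84; y = 104; r = 62; c = 'green'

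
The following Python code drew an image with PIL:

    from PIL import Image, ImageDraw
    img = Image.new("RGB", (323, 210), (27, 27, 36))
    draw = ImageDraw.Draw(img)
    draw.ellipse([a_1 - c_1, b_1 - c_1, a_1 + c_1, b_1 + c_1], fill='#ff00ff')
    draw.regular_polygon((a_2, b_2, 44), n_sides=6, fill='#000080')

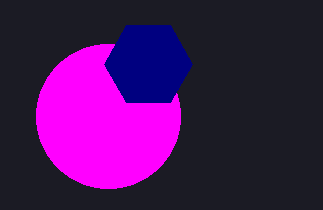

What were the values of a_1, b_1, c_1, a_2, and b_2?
a_1 = 108; b_1 = 116; c_1 = 72; a_2 = 148; b_2 = 64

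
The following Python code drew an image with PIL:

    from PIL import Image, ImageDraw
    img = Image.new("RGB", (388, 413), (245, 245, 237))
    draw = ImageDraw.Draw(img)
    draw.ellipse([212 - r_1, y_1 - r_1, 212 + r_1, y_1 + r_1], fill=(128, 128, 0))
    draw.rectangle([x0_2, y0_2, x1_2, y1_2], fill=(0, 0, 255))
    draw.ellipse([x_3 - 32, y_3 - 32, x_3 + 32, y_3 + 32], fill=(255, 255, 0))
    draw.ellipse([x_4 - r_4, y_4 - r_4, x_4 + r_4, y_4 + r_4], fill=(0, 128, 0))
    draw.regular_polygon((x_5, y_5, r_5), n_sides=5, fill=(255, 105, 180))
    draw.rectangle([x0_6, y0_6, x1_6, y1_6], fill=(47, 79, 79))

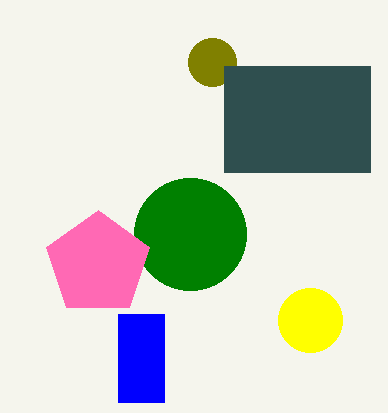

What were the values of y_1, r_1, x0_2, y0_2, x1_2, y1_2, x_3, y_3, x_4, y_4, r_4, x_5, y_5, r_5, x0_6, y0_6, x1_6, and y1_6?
y_1 = 62
r_1 = 24
x0_2 = 118
y0_2 = 314
x1_2 = 164
y1_2 = 402
x_3 = 310
y_3 = 320
x_4 = 190
y_4 = 234
r_4 = 56
x_5 = 98
y_5 = 264
r_5 = 54
x0_6 = 224
y0_6 = 66
x1_6 = 370
y1_6 = 172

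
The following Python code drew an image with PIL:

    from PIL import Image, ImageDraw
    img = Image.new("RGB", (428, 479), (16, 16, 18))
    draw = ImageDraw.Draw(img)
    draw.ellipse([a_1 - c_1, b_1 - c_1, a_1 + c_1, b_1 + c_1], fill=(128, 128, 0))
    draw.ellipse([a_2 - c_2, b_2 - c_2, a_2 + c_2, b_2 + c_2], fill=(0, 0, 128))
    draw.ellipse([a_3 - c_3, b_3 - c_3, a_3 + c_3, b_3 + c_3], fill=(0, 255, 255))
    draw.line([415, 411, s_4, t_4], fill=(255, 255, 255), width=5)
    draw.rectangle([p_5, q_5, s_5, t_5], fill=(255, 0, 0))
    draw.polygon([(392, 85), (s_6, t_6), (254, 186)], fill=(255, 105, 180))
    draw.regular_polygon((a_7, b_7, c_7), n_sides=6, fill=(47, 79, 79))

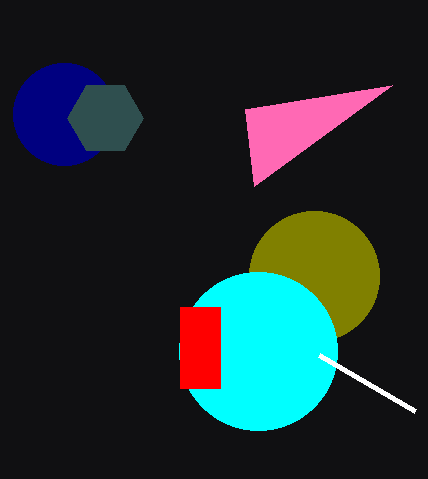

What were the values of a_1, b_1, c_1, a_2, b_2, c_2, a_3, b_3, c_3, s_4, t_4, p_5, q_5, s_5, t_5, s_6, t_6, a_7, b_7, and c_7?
a_1 = 314
b_1 = 276
c_1 = 65
a_2 = 64
b_2 = 114
c_2 = 51
a_3 = 258
b_3 = 351
c_3 = 79
s_4 = 319
t_4 = 355
p_5 = 180
q_5 = 307
s_5 = 220
t_5 = 388
s_6 = 245
t_6 = 109
a_7 = 105
b_7 = 118
c_7 = 38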